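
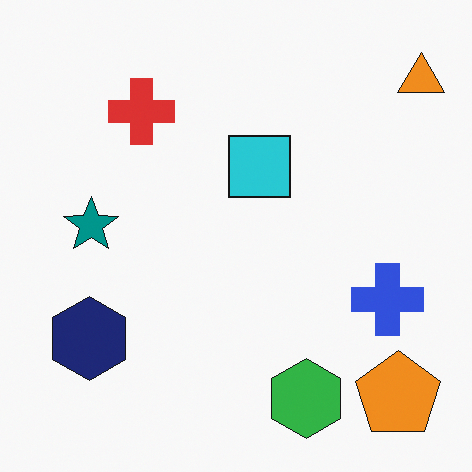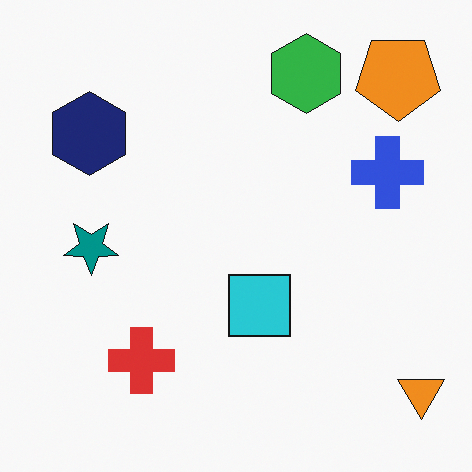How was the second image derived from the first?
The transformation is: flipped vertically (top ↔ bottom).

The green hexagon is in the bottom of the first image and the top of the second — shapes on opposite sides of the horizontal midline have swapped in a mirror flip.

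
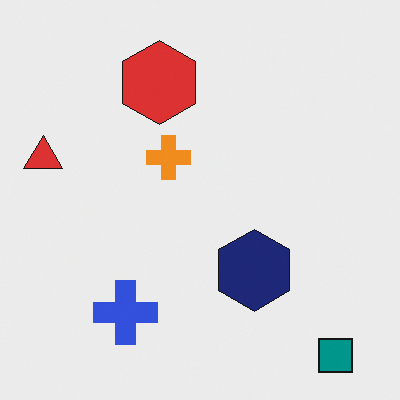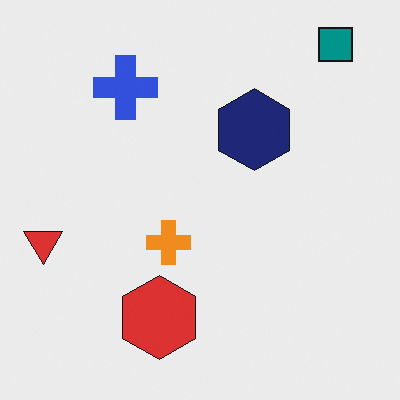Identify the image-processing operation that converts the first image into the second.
This is the original image flipped vertically (top ↔ bottom).

The teal square is in the bottom-right of the first image and the top-right of the second — shapes on opposite sides of the horizontal midline have swapped in a mirror flip.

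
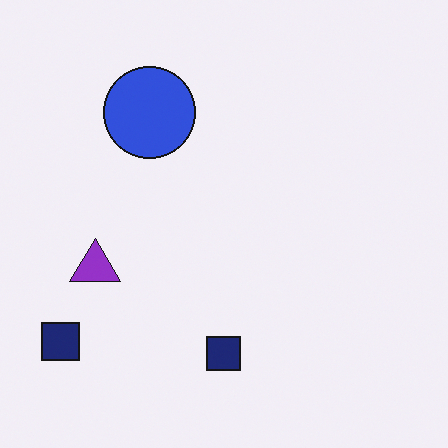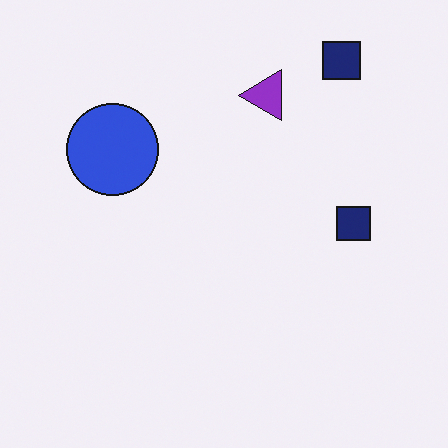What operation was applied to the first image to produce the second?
Transposed (reflected across the top-left ↔ bottom-right diagonal).

Shapes have swapped their row and column positions — what was in the top-right is now in the bottom-left — a diagonal reflection.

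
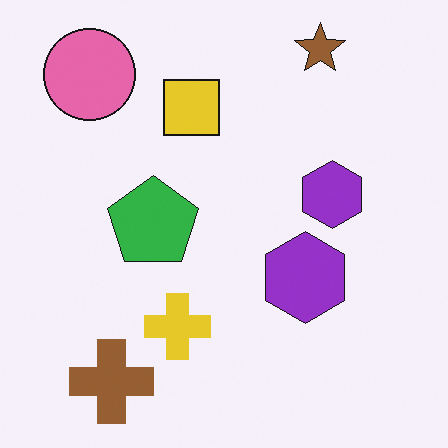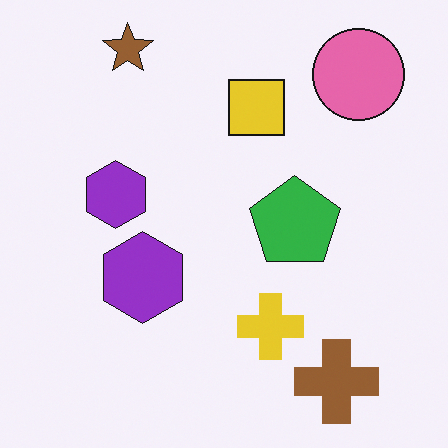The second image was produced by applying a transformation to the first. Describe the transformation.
This is the original image flipped horizontally (left ↔ right).

The pink circle is in the top-left of the first image and the top-right of the second — shapes on opposite sides of the vertical midline have swapped in a mirror flip.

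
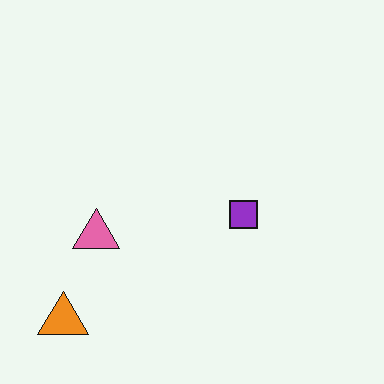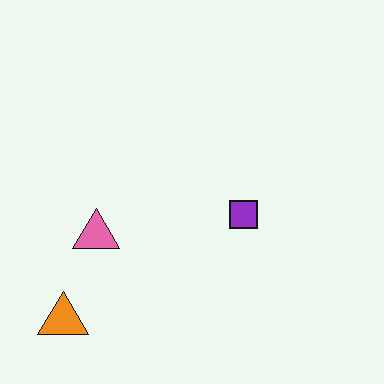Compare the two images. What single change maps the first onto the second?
The transformation is: given moderate JPEG compression.

Blocky 8×8 compression artifacts appear around shape edges and the flat background shows ringing — characteristic JPEG degradation.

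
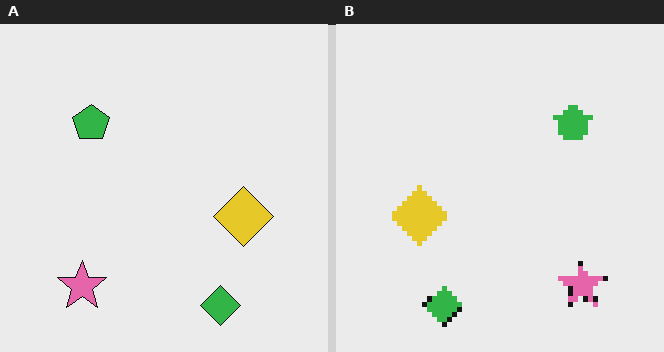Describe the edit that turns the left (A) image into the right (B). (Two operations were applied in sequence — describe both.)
The image was lightly pixelated (a mild mosaic effect), then flipped horizontally (left ↔ right).

Shapes are reduced to large square blocks; fine edges and outlines are lost — a downscale-then-upscale (mosaic) effect. The pink star is in the bottom-left of the left (A) image and the bottom-right of the right (B) — shapes on opposite sides of the vertical midline have swapped in a mirror flip.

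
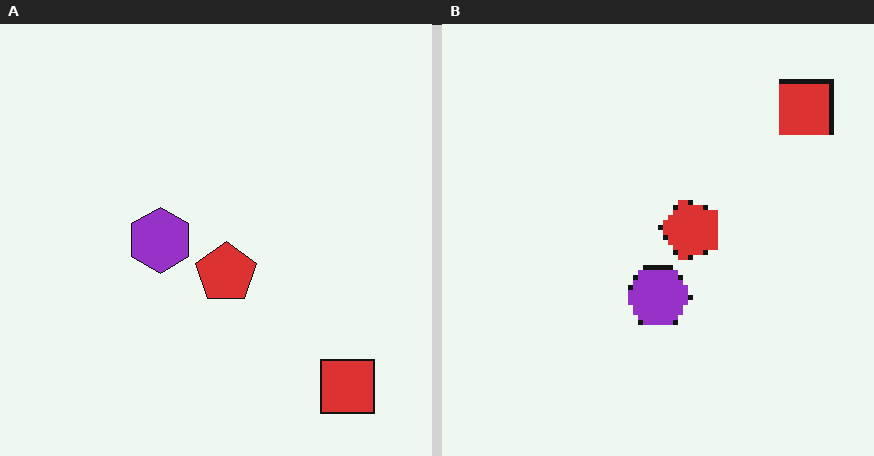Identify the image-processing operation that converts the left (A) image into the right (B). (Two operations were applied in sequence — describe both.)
Rotated 90° counter-clockwise, then lightly pixelated (a mild mosaic effect).

The red square sits in the bottom-right of the left (A) image and the top-right of the right (B) — consistent with a whole-image 90° counter-clockwise rotation. Shapes are reduced to large square blocks; fine edges and outlines are lost — a downscale-then-upscale (mosaic) effect.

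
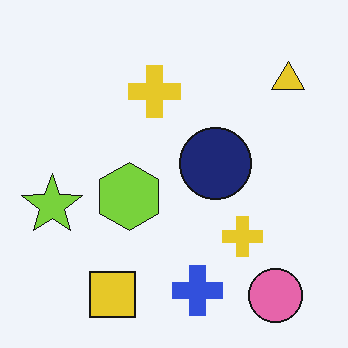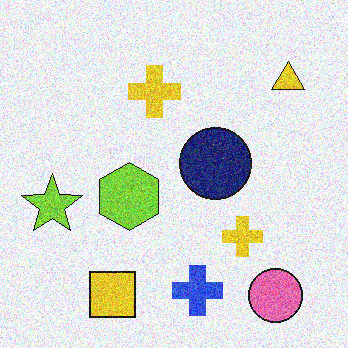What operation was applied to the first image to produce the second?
The second image is the first degraded with strong gaussian noise.

Random speckle covers the whole image, including the flat background.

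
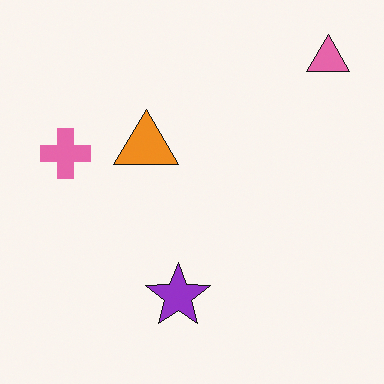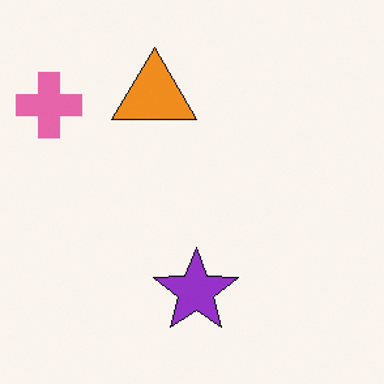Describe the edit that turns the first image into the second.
The second image is the first cropped to a modestly smaller region and rescaled.

The visible shapes are larger and the field of view is narrower; shapes near the original edges may be partly or wholly outside the frame — a crop-and-rescale.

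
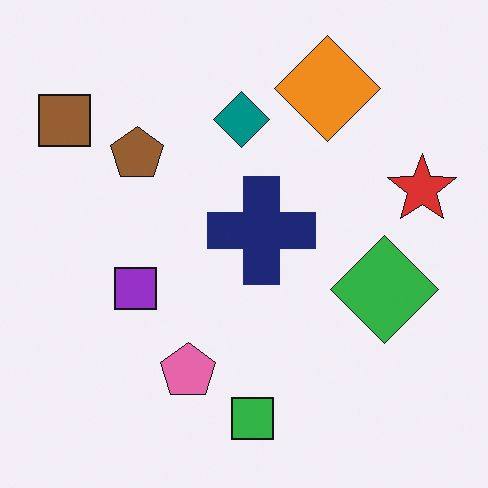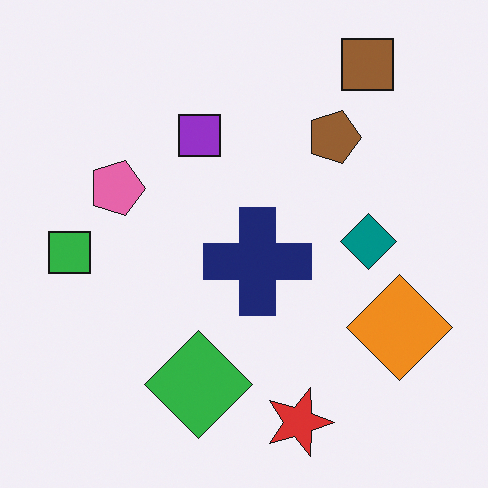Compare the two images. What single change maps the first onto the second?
This is the original image rotated 90° clockwise.

The brown square sits in the top-left of the first image and the top-right of the second — consistent with a whole-image 90° clockwise rotation.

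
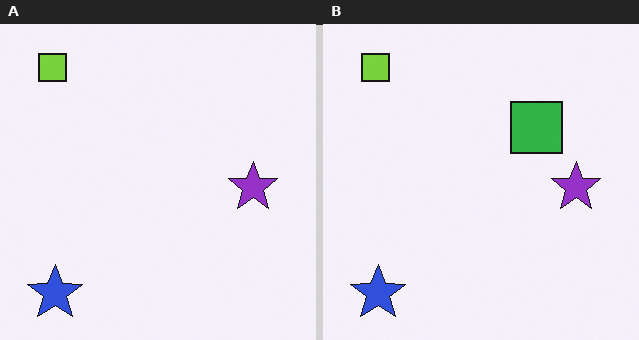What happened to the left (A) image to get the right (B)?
It was overlaid with an additional green square.

A green square appears in the right (B) image that is absent from the left (A).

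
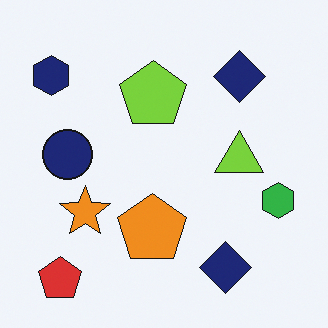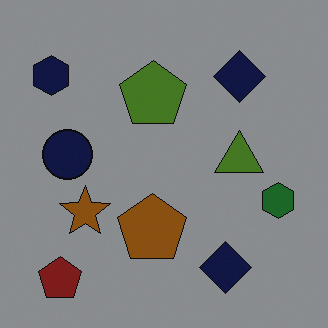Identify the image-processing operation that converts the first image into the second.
The image was noticeably darkened.

Every pixel — background and shapes alike — is uniformly darkened.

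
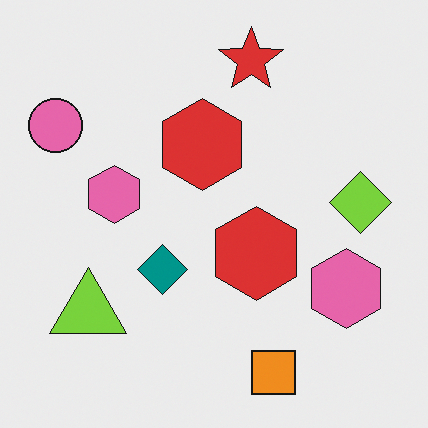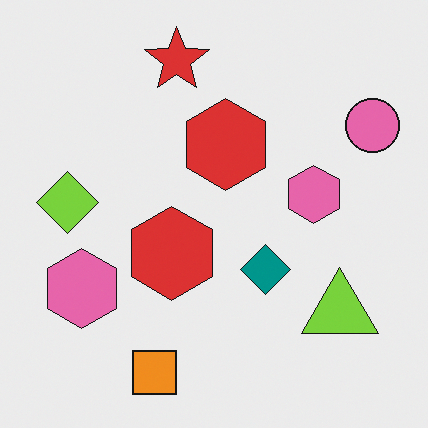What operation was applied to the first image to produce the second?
It was flipped horizontally (left ↔ right).

The pink circle is in the top-left of the first image and the top-right of the second — shapes on opposite sides of the vertical midline have swapped in a mirror flip.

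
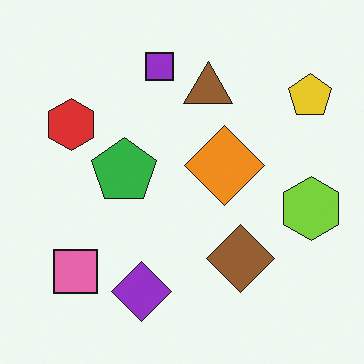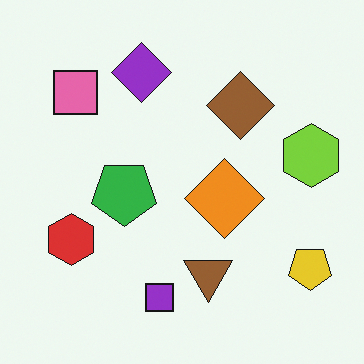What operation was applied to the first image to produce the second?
The image was flipped vertically (top ↔ bottom).

The purple square is in the top of the first image and the bottom of the second — shapes on opposite sides of the horizontal midline have swapped in a mirror flip.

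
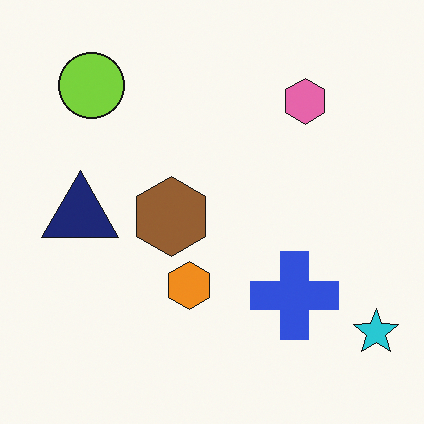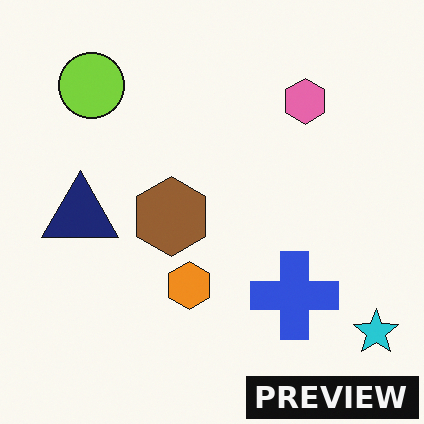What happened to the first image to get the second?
This is the original image watermarked with the text "PREVIEW" in the lower-right corner.

A dark label reading "PREVIEW" appears in the lower-right corner.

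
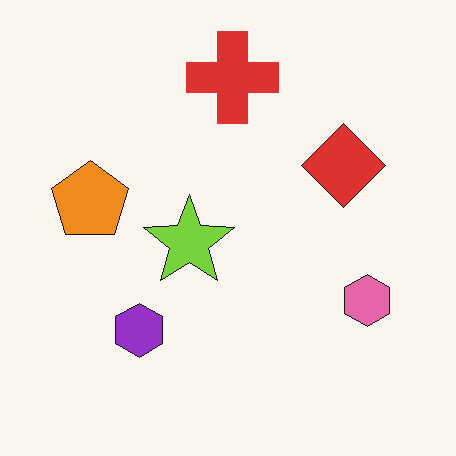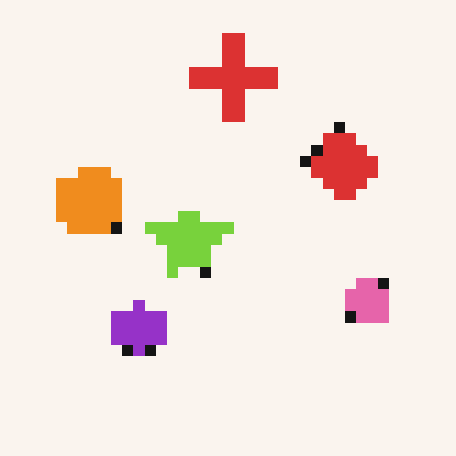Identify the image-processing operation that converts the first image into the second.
This is the original image heavily pixelated into large blocks.

Shapes are reduced to large square blocks; fine edges and outlines are lost — a downscale-then-upscale (mosaic) effect.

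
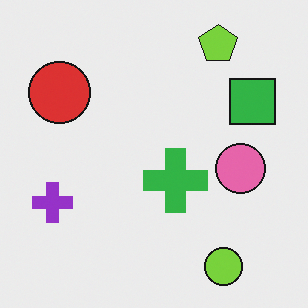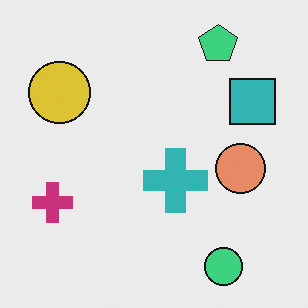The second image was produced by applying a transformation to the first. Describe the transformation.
The image was hue-shifted slightly.

Every shape's color has rotated by the same amount around the hue wheel — a uniform hue shift.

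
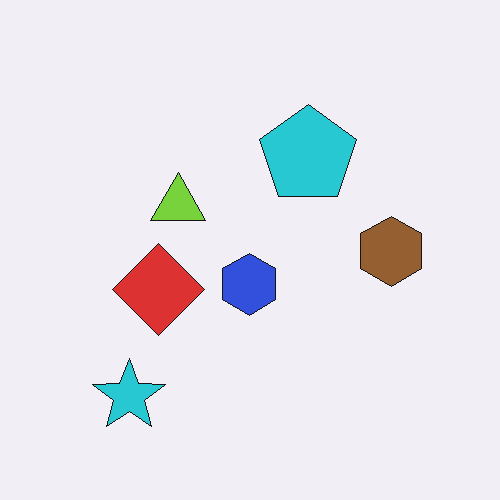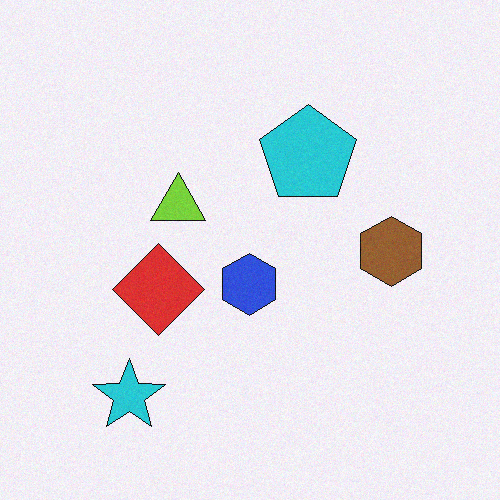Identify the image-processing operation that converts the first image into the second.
It was degraded with a light layer of grain.

Random speckle covers the whole image, including the flat background.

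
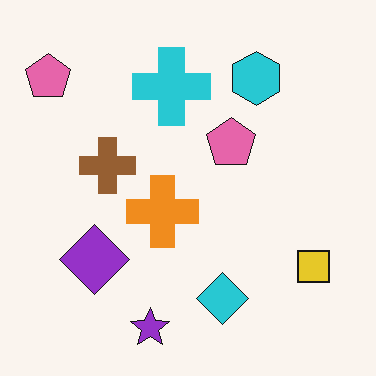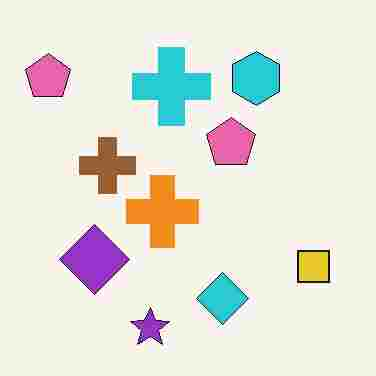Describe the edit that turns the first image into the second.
The second image is the first heavily JPEG-compressed with obvious blocking artifacts.

Blocky 8×8 compression artifacts appear around shape edges and the flat background shows ringing — characteristic JPEG degradation.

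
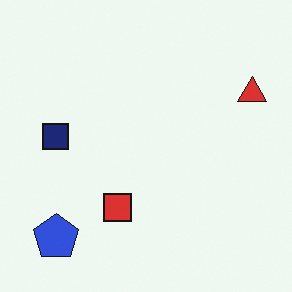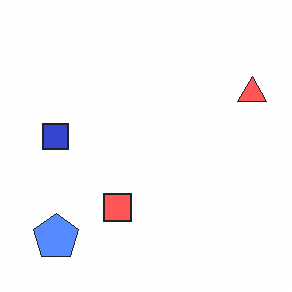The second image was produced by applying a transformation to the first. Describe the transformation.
The transformation is: brightened a lot.

Every pixel — background and shapes alike — is uniformly brightened.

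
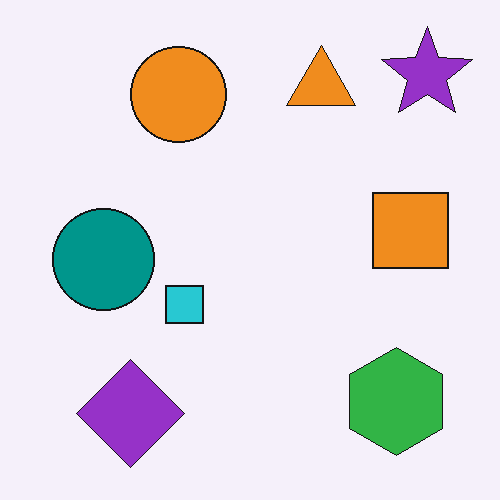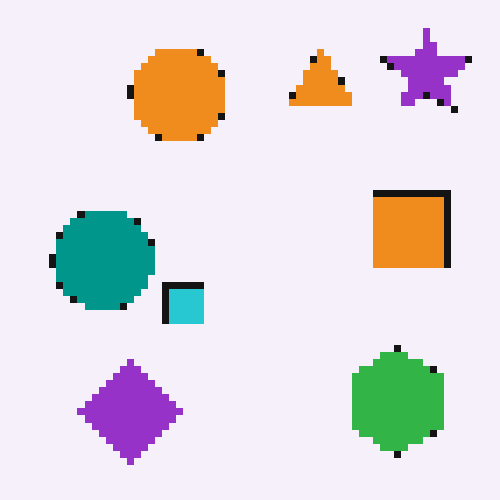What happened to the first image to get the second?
The transformation is: pixelated into visible square blocks.

Shapes are reduced to large square blocks; fine edges and outlines are lost — a downscale-then-upscale (mosaic) effect.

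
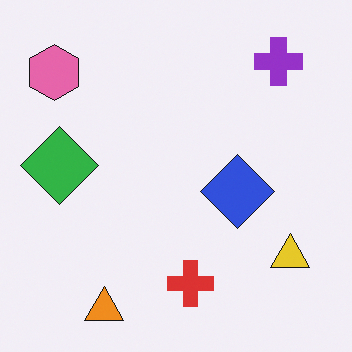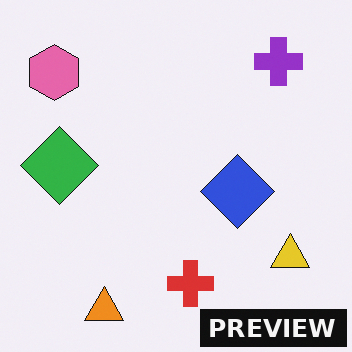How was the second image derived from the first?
The image was watermarked with the text "PREVIEW" in the lower-right corner.

A dark label reading "PREVIEW" appears in the lower-right corner.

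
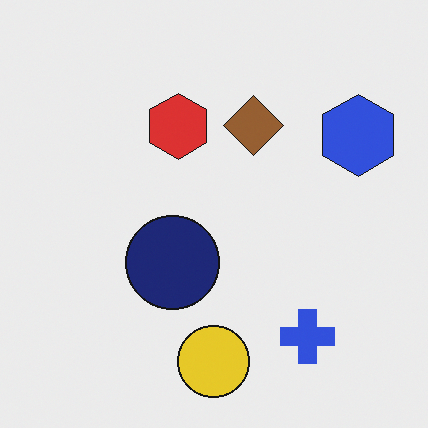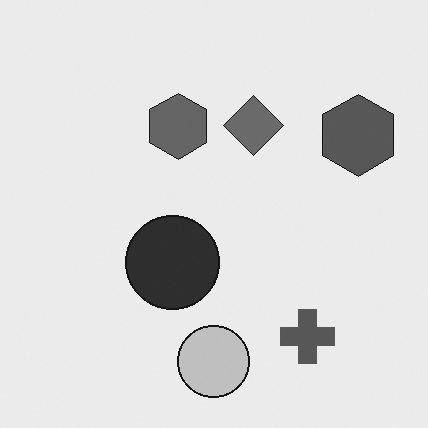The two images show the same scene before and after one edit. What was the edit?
It was converted to grayscale.

All color is removed — every shape is now a shade of grey.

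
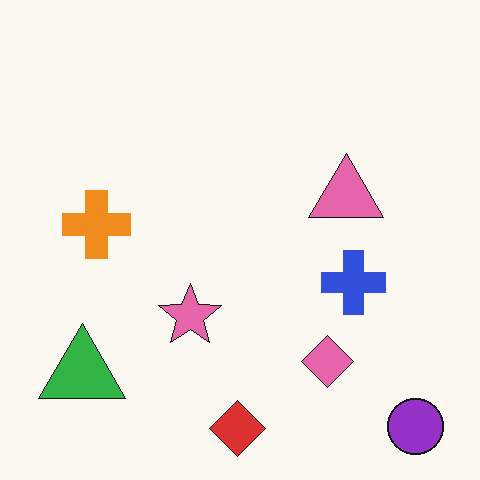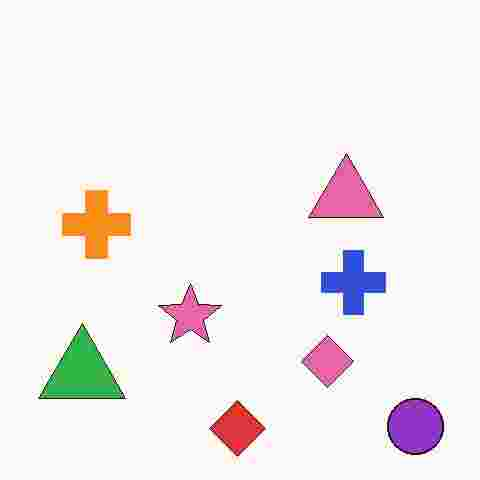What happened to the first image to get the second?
It was degraded with heavy JPEG compression.

Blocky 8×8 compression artifacts appear around shape edges and the flat background shows ringing — characteristic JPEG degradation.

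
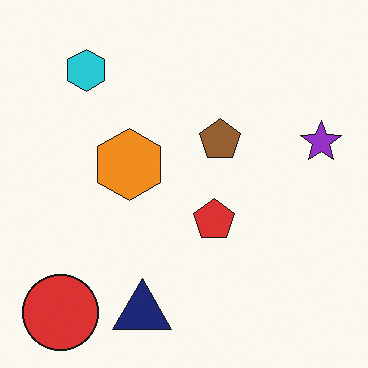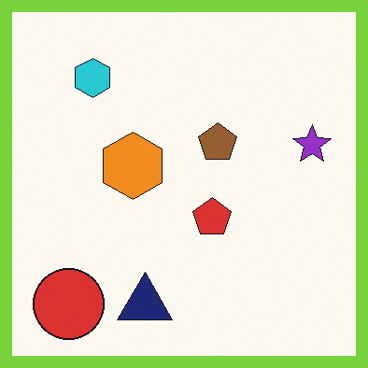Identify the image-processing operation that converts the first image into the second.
It was framed with a lime border.

A solid lime frame runs around the edge of the second image, with the content slightly shrunk inside it.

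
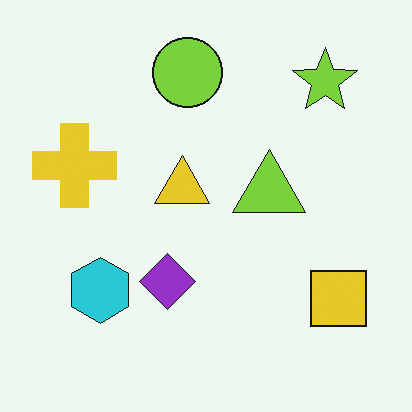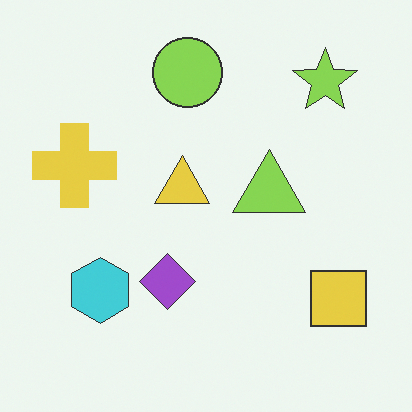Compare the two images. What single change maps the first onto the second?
Given slightly reduced contrast.

Tones are pushed toward mid-grey across the whole image — a global contrast change.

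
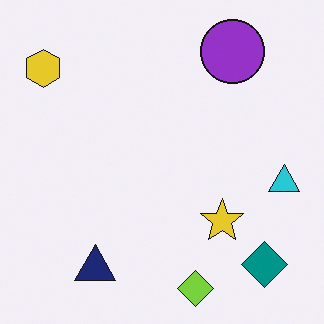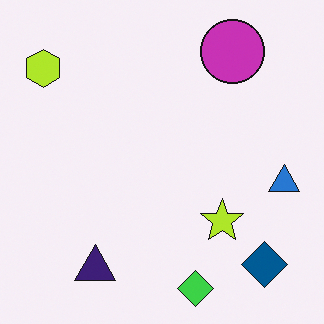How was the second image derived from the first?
It was hue-shifted slightly.

Every shape's color has rotated by the same amount around the hue wheel — a uniform hue shift.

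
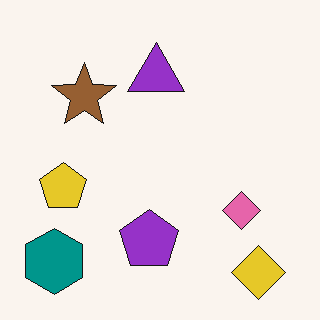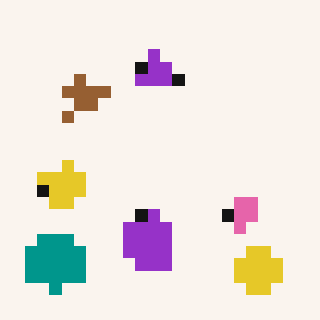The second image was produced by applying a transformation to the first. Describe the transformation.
Coarsely pixelated.

Shapes are reduced to large square blocks; fine edges and outlines are lost — a downscale-then-upscale (mosaic) effect.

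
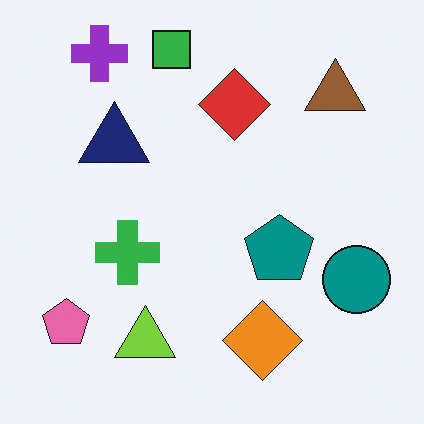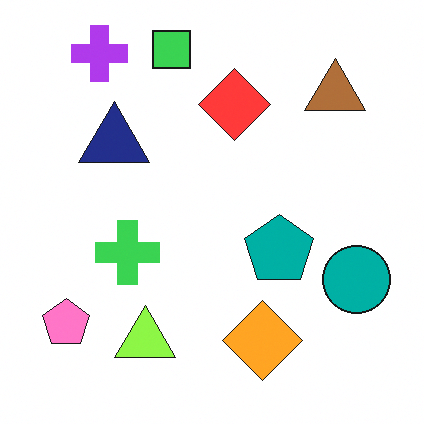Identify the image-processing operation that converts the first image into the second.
The second image is the first slightly brightened.

Every pixel — background and shapes alike — is uniformly brightened.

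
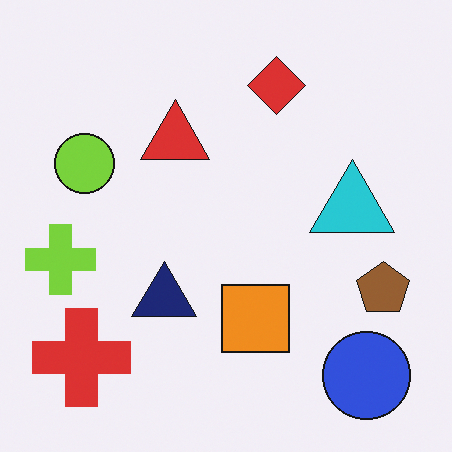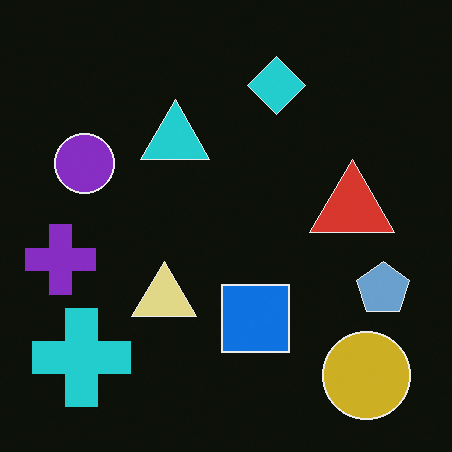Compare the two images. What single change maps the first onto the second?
This is the original image color-inverted (negative).

The light background has become dark and every shape's color is its complement — a photographic negative.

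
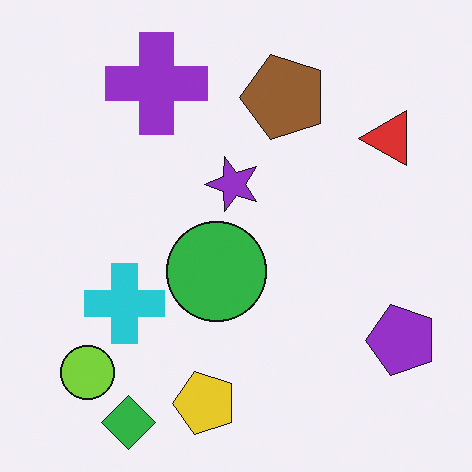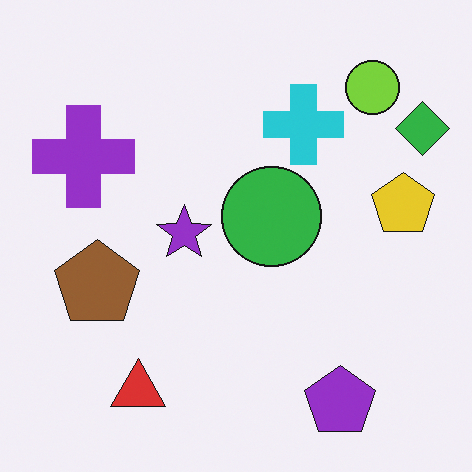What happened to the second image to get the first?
The image was transposed (reflected across the top-left ↔ bottom-right diagonal).

Shapes have swapped their row and column positions — what was in the top-right is now in the bottom-left — a diagonal reflection.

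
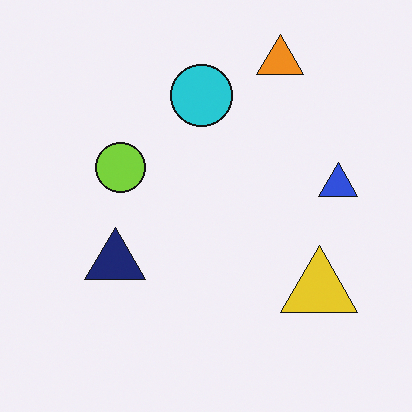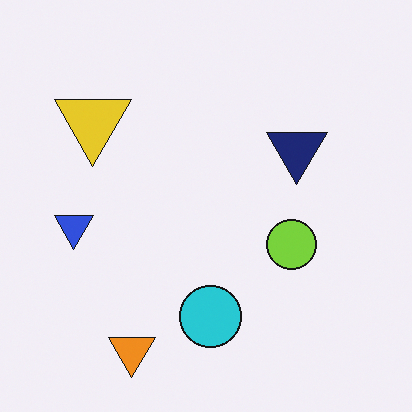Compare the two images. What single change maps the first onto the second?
Rotated 180°.

The orange triangle sits in the top-right of the first image and the bottom-left of the second — consistent with a whole-image 180° rotation.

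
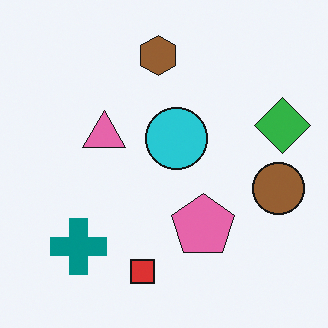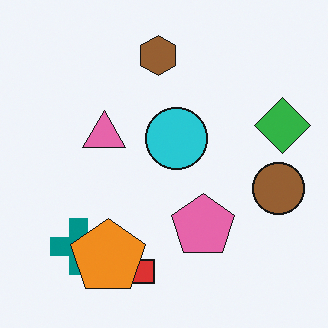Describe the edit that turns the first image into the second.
The second image is the first overlaid with an additional orange pentagon.

An orange pentagon appears in the second image that is absent from the first.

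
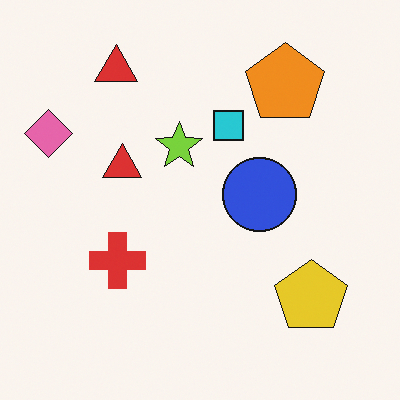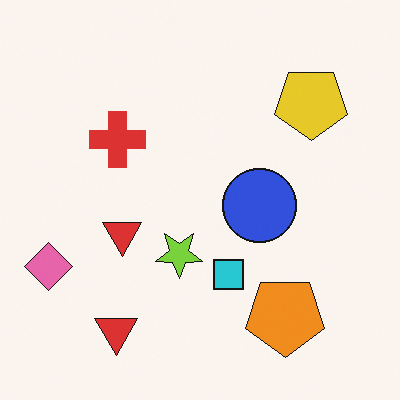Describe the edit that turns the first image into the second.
The image was flipped vertically (top ↔ bottom).

The orange pentagon is in the top-right of the first image and the bottom-right of the second — shapes on opposite sides of the horizontal midline have swapped in a mirror flip.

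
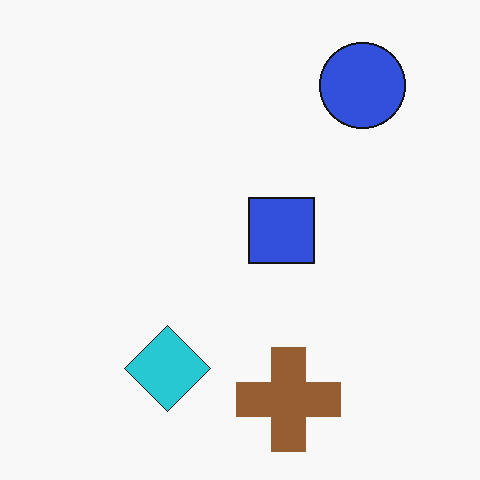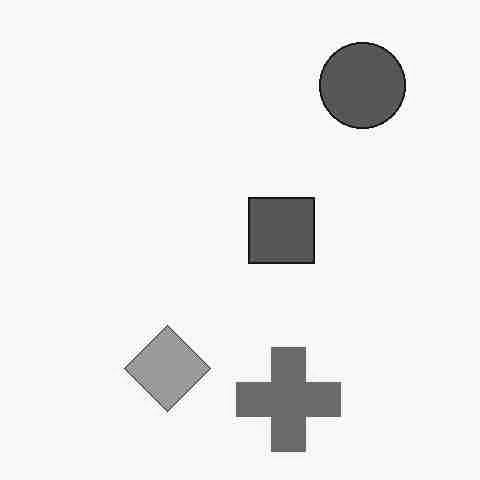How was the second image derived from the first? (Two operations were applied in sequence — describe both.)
It was heavily JPEG-compressed with obvious blocking artifacts, then converted to grayscale.

Blocky 8×8 compression artifacts appear around shape edges and the flat background shows ringing — characteristic JPEG degradation. All color is removed — every shape is now a shade of grey.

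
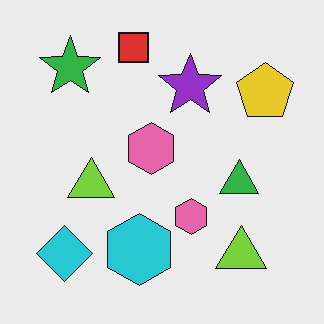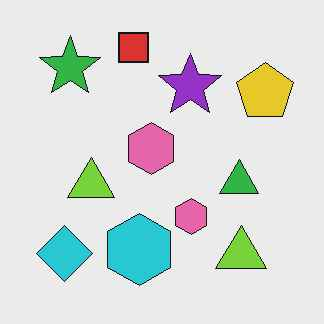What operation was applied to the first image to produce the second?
Given moderate JPEG compression.

Blocky 8×8 compression artifacts appear around shape edges and the flat background shows ringing — characteristic JPEG degradation.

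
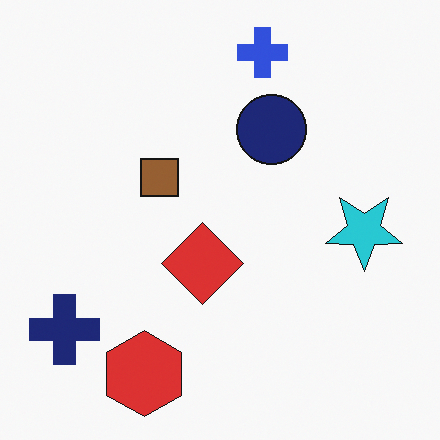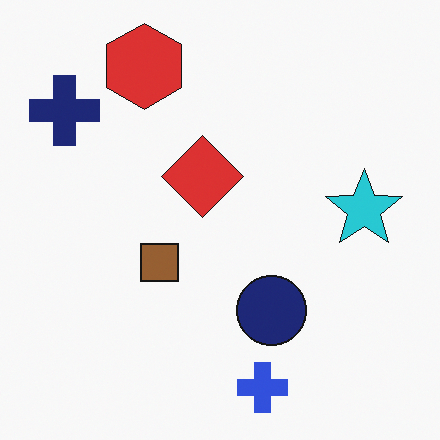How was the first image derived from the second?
The first image is the second flipped vertically (top ↔ bottom).

The blue cross is in the bottom of the second image and the top of the first — shapes on opposite sides of the horizontal midline have swapped in a mirror flip.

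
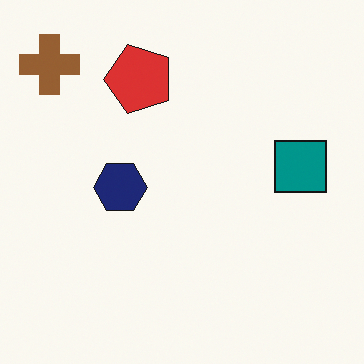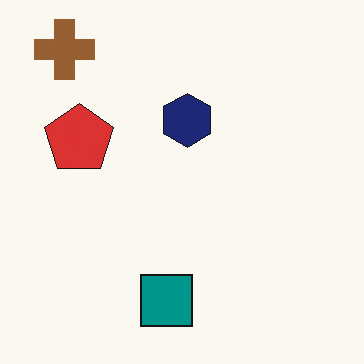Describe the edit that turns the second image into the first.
The first image is the second transposed (reflected across the top-left ↔ bottom-right diagonal).

Shapes have swapped their row and column positions — what was in the top-right is now in the bottom-left — a diagonal reflection.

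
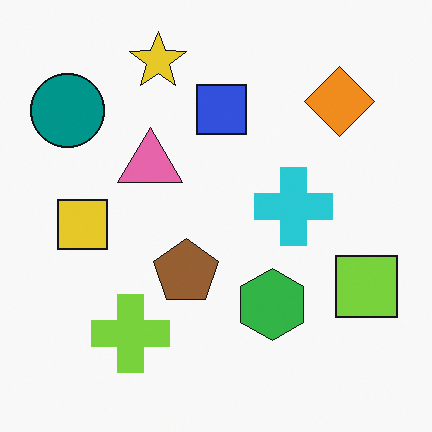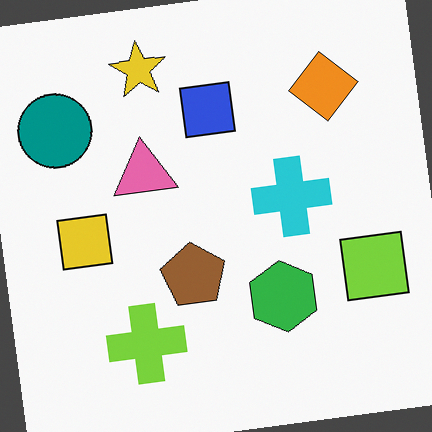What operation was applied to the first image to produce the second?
It was rotated counter-clockwise by a few degrees.

Every shape is tilted by the same angle and the image corners show triangular fill wedges — a whole-image rotation by a non-right angle.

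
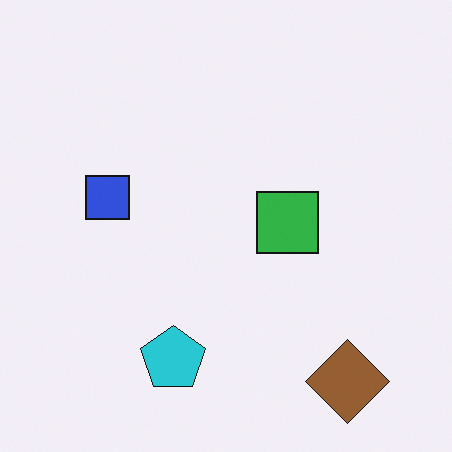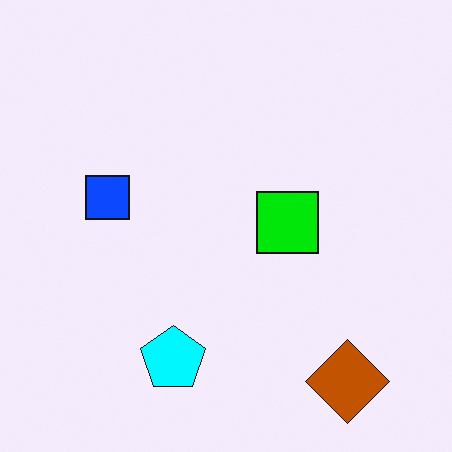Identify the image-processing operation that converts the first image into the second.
The image was heavily oversaturated.

All colors are more vivid — a global saturation change.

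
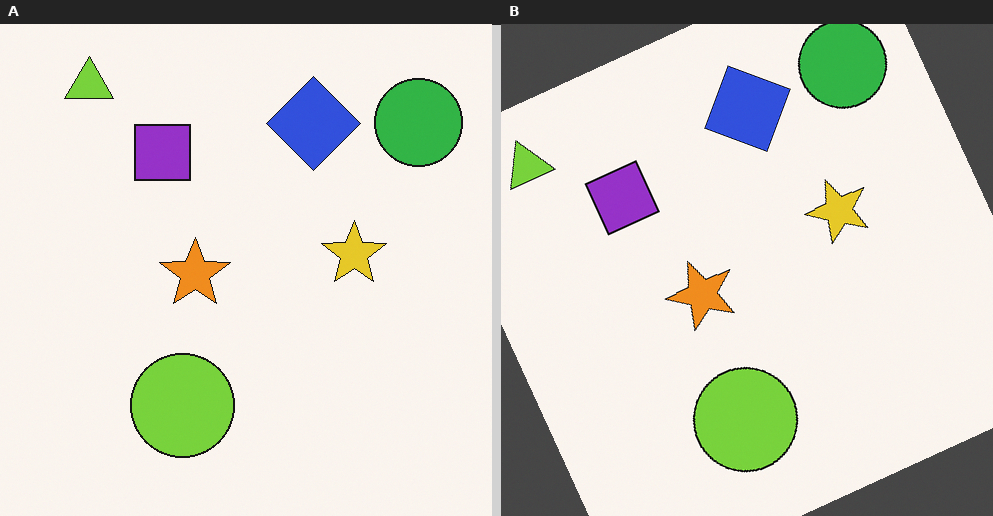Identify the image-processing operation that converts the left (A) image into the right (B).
This is the original image rotated counter-clockwise by a clearly visible amount.

Every shape is tilted by the same angle and the image corners show triangular fill wedges — a whole-image rotation by a non-right angle.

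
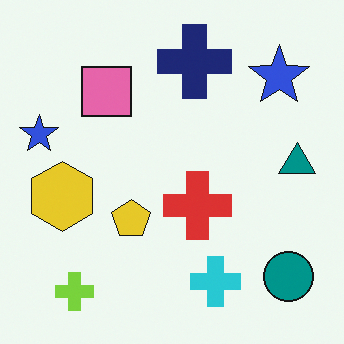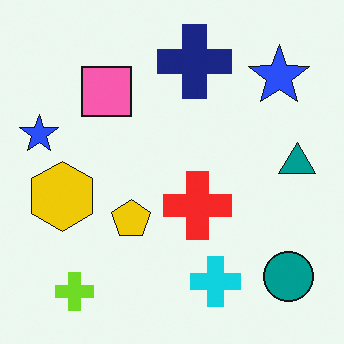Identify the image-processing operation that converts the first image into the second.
This is the original image slightly oversaturated.

All colors are more vivid — a global saturation change.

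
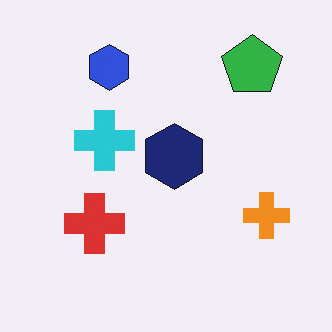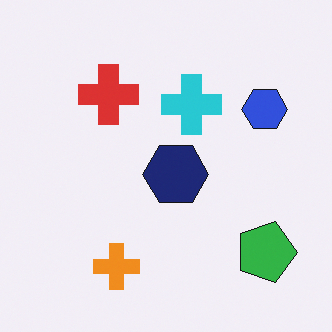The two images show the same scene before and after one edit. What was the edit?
The transformation is: rotated 90° clockwise.

The green pentagon sits in the top-right of the first image and the bottom-right of the second — consistent with a whole-image 90° clockwise rotation.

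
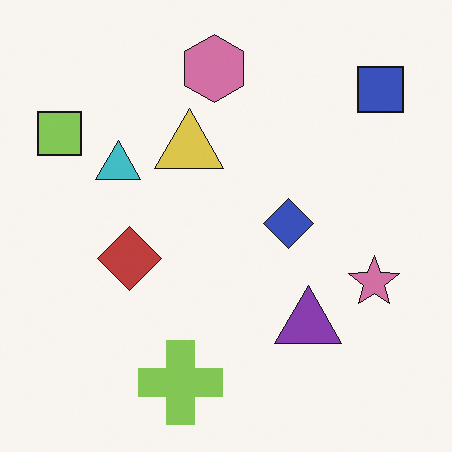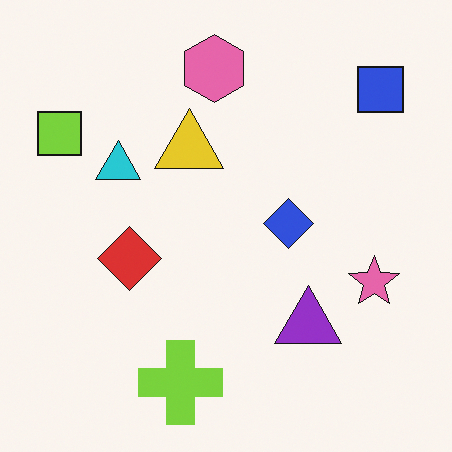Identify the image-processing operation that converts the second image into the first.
The first image is the second slightly desaturated.

All colors are more muted and greyish — a global saturation change.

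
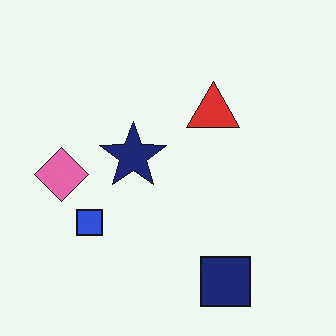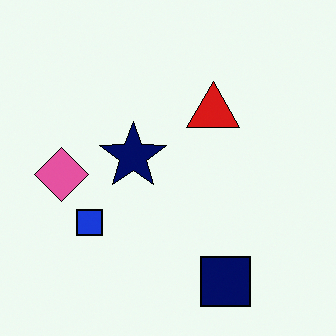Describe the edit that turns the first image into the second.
This is the original image given slightly increased contrast.

Tones are pushed away from mid-grey across the whole image — a global contrast change.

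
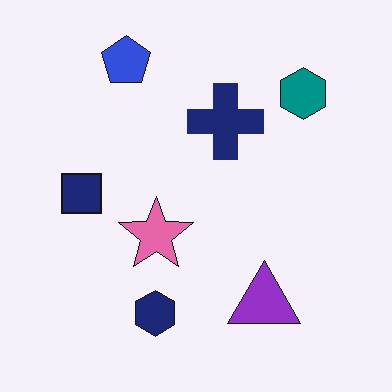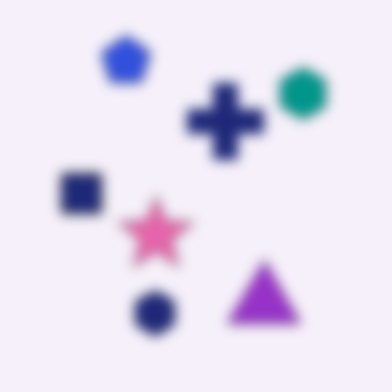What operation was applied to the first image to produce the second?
This is the original image strongly gaussian-blurred.

Shape edges and outlines are uniformly softened across the whole image.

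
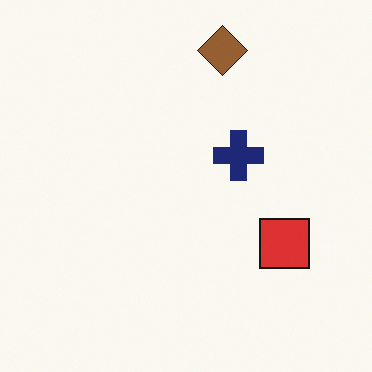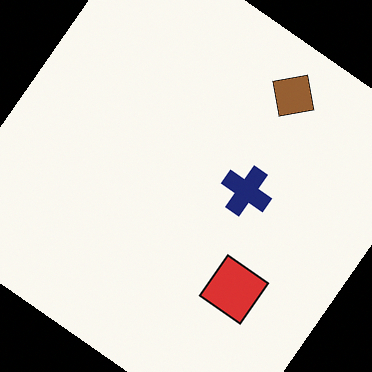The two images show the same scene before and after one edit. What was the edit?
Rotated clockwise by a large amount — several tens of degrees.

Every shape is tilted by the same angle and the image corners show triangular fill wedges — a whole-image rotation by a non-right angle.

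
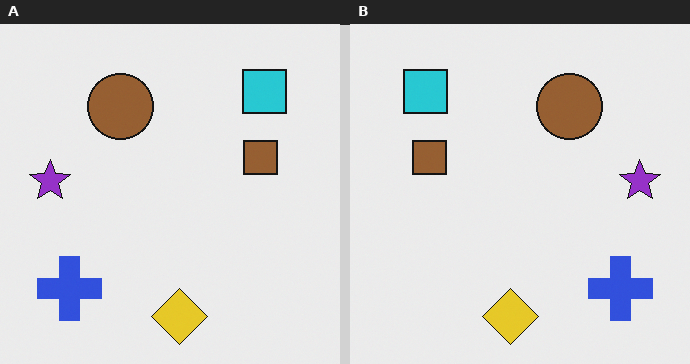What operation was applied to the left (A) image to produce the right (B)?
The transformation is: flipped horizontally (left ↔ right).

The purple star is in the left of the left (A) image and the right of the right (B) — shapes on opposite sides of the vertical midline have swapped in a mirror flip.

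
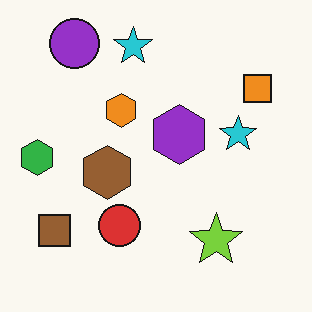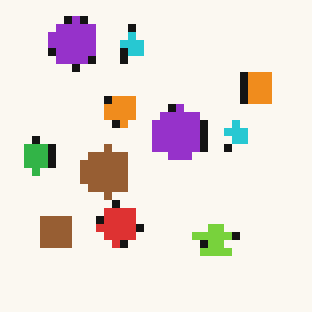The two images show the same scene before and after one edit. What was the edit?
Pixelated into visible square blocks.

Shapes are reduced to large square blocks; fine edges and outlines are lost — a downscale-then-upscale (mosaic) effect.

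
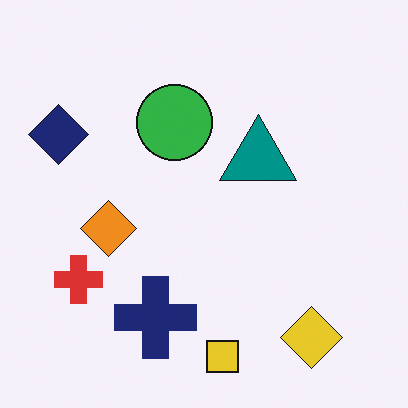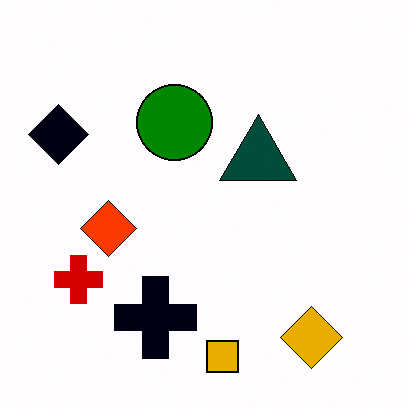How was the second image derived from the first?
Given much higher contrast.

Tones are pushed away from mid-grey across the whole image — a global contrast change.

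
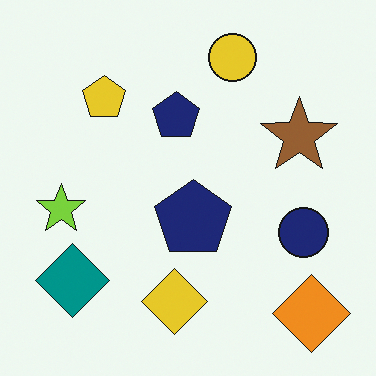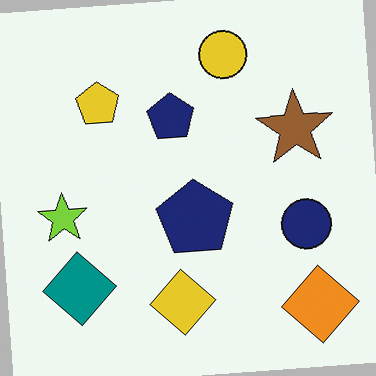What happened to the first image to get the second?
It was rotated counter-clockwise by a small amount.

Every shape is tilted by the same angle and the image corners show triangular fill wedges — a whole-image rotation by a non-right angle.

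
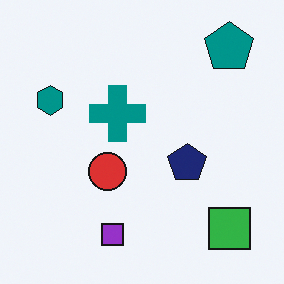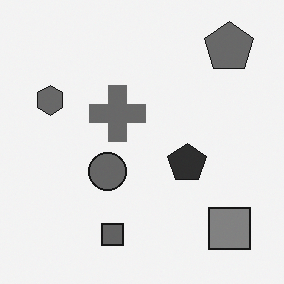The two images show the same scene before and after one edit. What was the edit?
The image was converted to grayscale.

All color is removed — every shape is now a shade of grey.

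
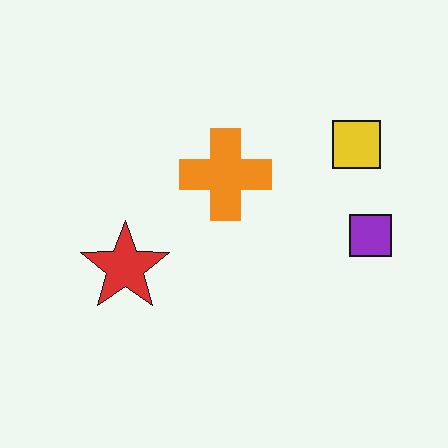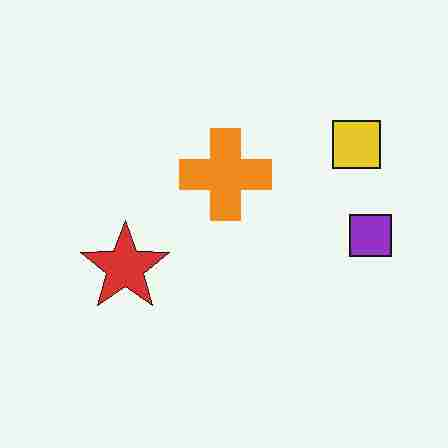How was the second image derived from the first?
The image was degraded with heavy JPEG compression.

Blocky 8×8 compression artifacts appear around shape edges and the flat background shows ringing — characteristic JPEG degradation.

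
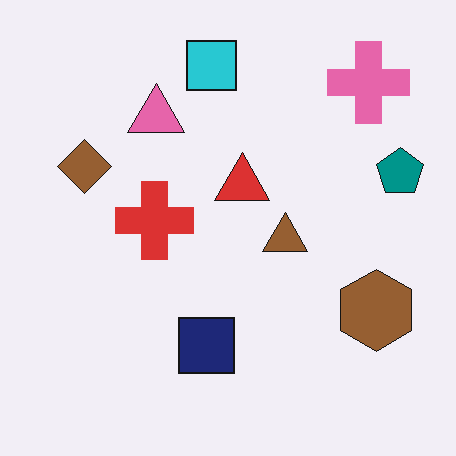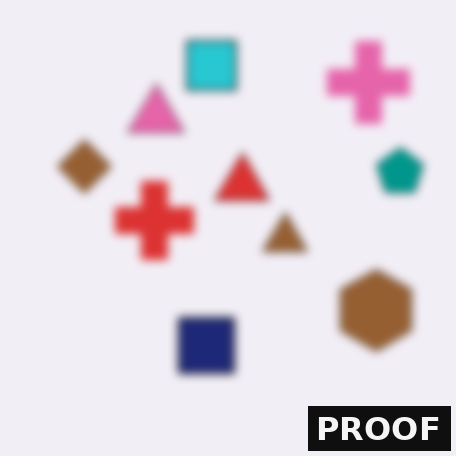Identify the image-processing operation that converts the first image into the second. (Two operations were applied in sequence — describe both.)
The transformation is: moderately blurred, then watermarked with the text "PROOF" in the lower-right corner.

Shape edges and outlines are uniformly softened across the whole image. A dark label reading "PROOF" appears in the lower-right corner.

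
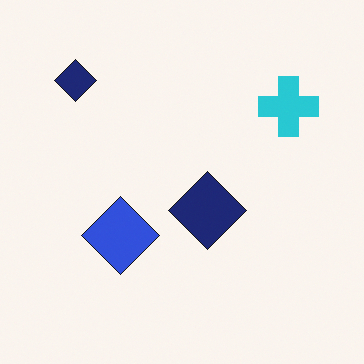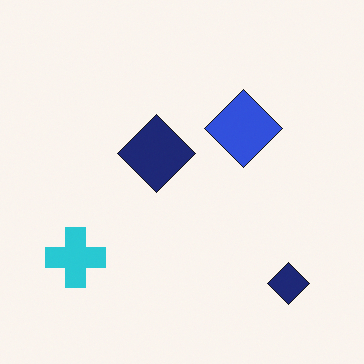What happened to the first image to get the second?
The second image is the first rotated 180°.

The cyan cross sits in the top-right of the first image and the bottom-left of the second — consistent with a whole-image 180° rotation.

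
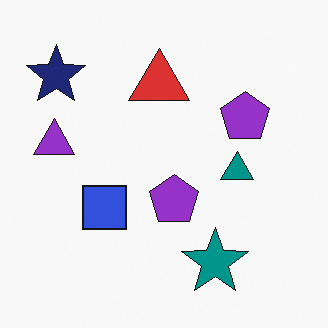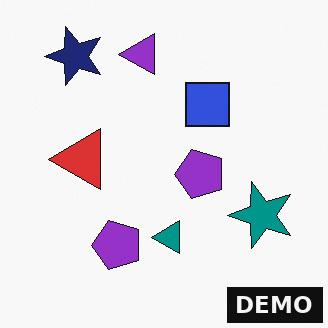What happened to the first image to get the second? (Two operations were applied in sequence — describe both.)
It was transposed (reflected across the top-left ↔ bottom-right diagonal), then watermarked with the text "DEMO" in the lower-right corner.

Shapes have swapped their row and column positions — what was in the top-right is now in the bottom-left — a diagonal reflection. A dark label reading "DEMO" appears in the lower-right corner.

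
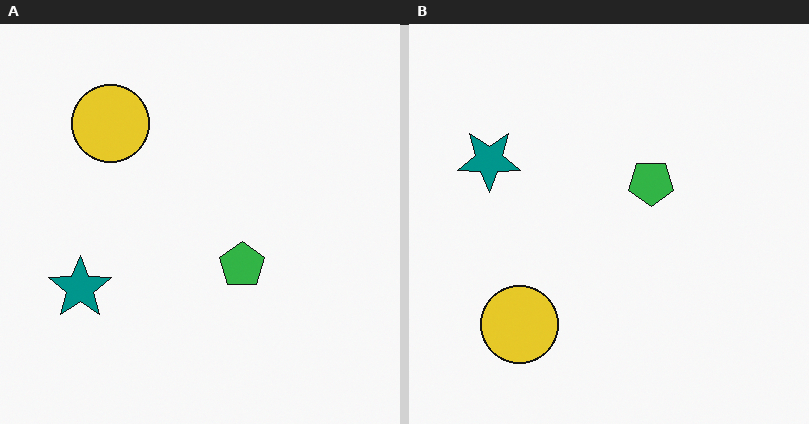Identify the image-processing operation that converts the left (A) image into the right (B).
This is the original image flipped vertically (top ↔ bottom).

The yellow circle is in the top-left of the left (A) image and the bottom-left of the right (B) — shapes on opposite sides of the horizontal midline have swapped in a mirror flip.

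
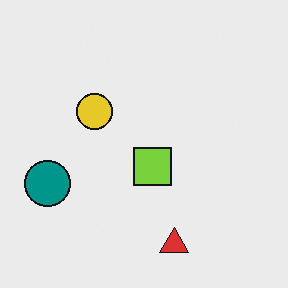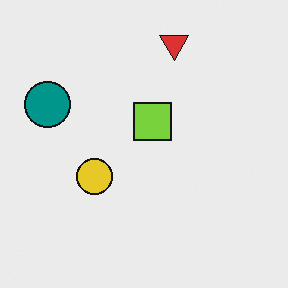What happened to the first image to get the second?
The transformation is: flipped vertically (top ↔ bottom).

The red triangle is in the bottom of the first image and the top of the second — shapes on opposite sides of the horizontal midline have swapped in a mirror flip.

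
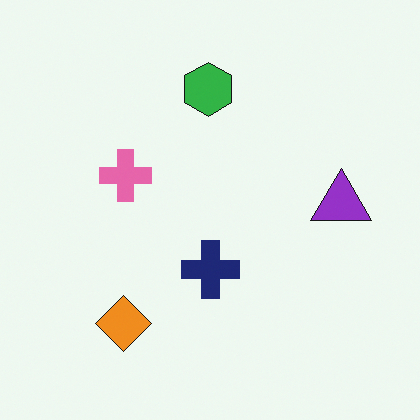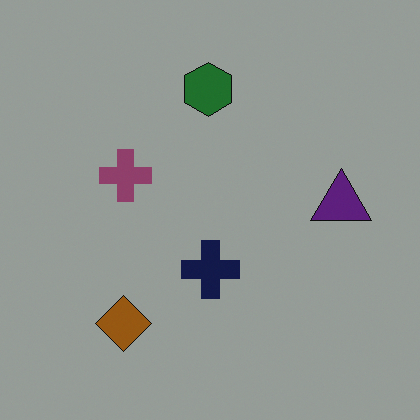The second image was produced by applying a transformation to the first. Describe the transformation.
It was darkened a lot.

Every pixel — background and shapes alike — is uniformly darkened.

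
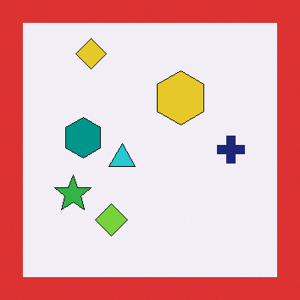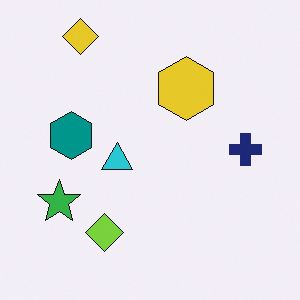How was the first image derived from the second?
This is the original image framed with a red border.

A solid red frame runs around the edge of the first image, with the content slightly shrunk inside it.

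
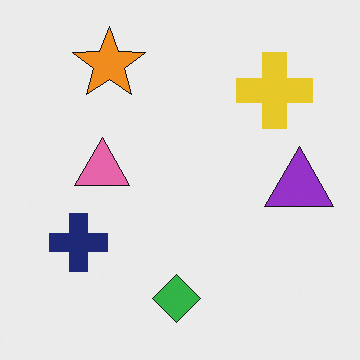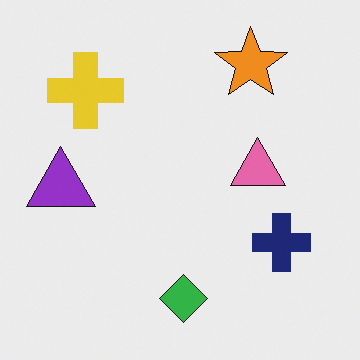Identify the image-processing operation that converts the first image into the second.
It was flipped horizontally (left ↔ right).

The purple triangle is in the right of the first image and the left of the second — shapes on opposite sides of the vertical midline have swapped in a mirror flip.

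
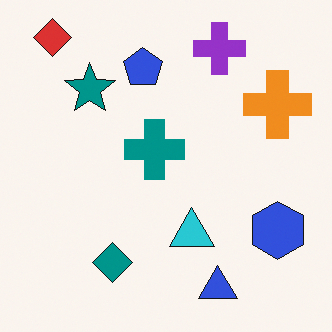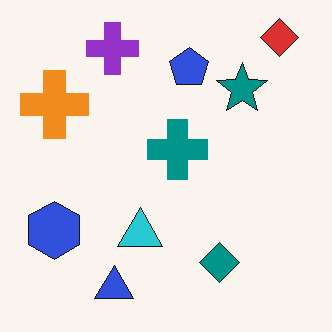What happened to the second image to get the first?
Flipped horizontally (left ↔ right).

The red diamond is in the top-right of the second image and the top-left of the first — shapes on opposite sides of the vertical midline have swapped in a mirror flip.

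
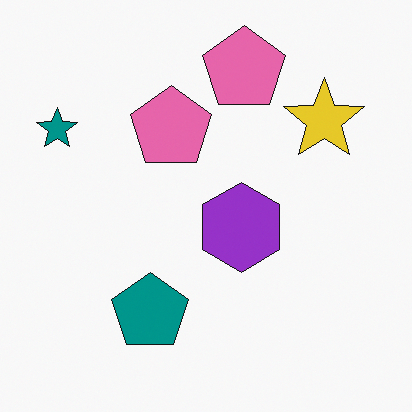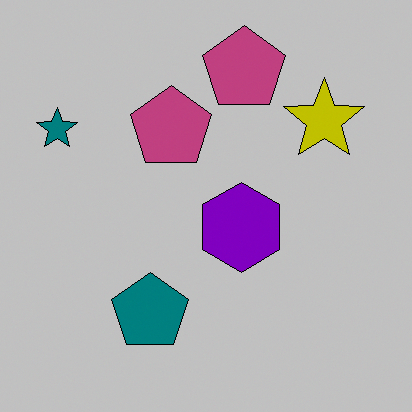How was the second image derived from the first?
This is the original image aggressively posterized.

Each flat color has snapped to a coarser quantized level — most visibly, the near-white background has dropped to a flat grey.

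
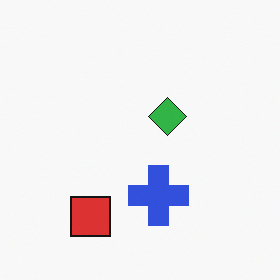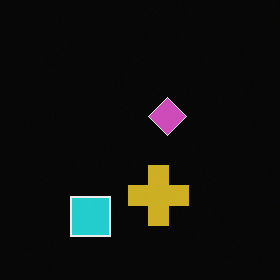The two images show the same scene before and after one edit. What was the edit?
The second image is the first color-inverted (negative).

The light background has become dark and every shape's color is its complement — a photographic negative.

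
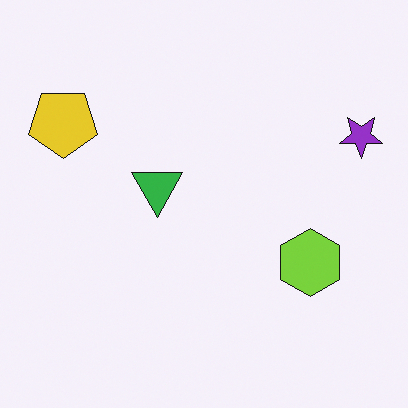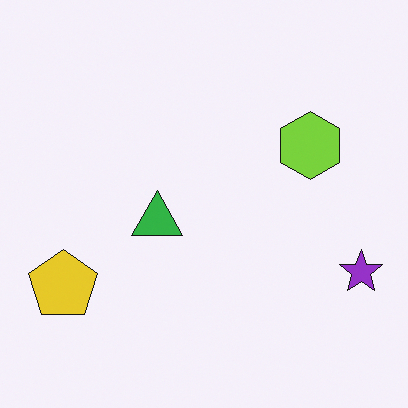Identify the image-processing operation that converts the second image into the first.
The transformation is: flipped vertically (top ↔ bottom).

The yellow pentagon is in the bottom-left of the second image and the top-left of the first — shapes on opposite sides of the horizontal midline have swapped in a mirror flip.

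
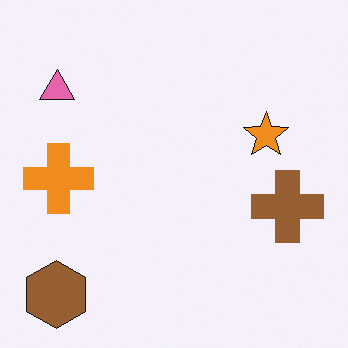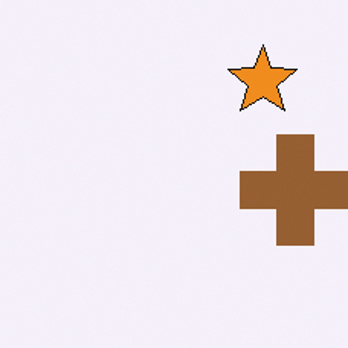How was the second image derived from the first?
Cropped slightly and scaled back up.

The visible shapes are larger and the field of view is narrower; shapes near the original edges may be partly or wholly outside the frame — a crop-and-rescale.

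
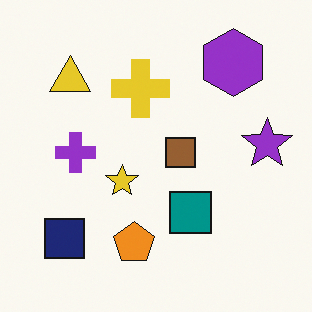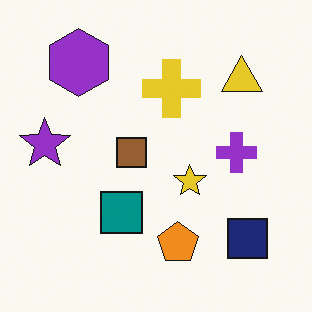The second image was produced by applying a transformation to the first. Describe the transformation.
Flipped horizontally (left ↔ right).

The purple star is in the right of the first image and the left of the second — shapes on opposite sides of the vertical midline have swapped in a mirror flip.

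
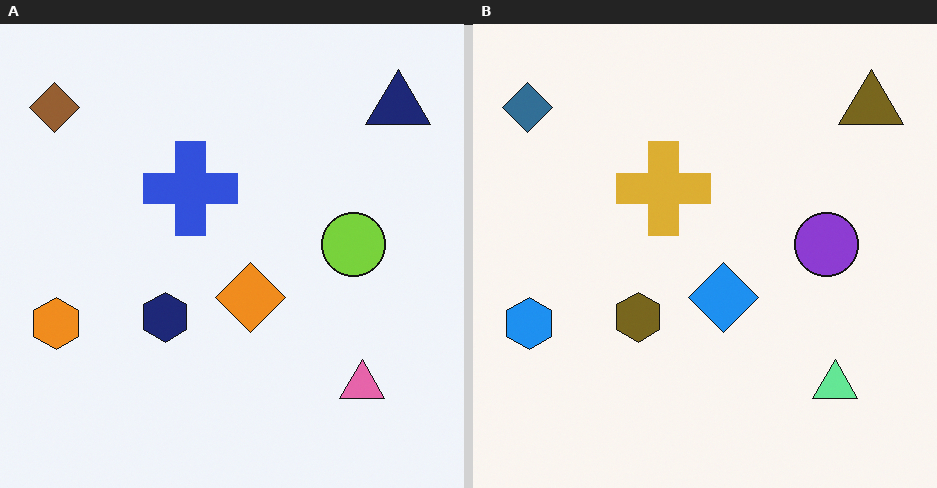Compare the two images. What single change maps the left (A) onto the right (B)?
The right (B) image is the left (A) hue-shifted through roughly half the color wheel.

Every shape's color has rotated by the same amount around the hue wheel — a uniform hue shift.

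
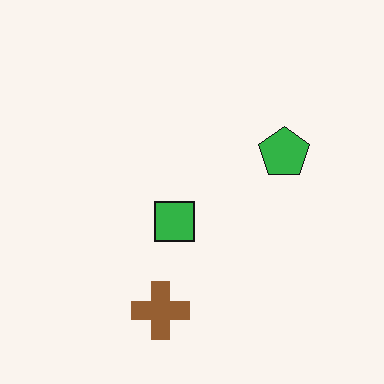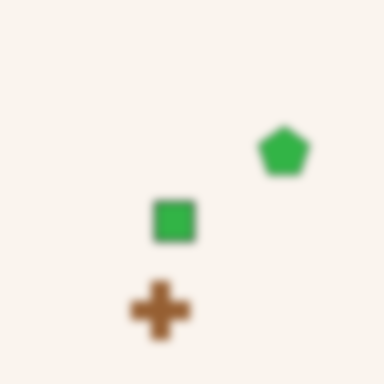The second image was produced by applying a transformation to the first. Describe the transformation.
The second image is the first moderately blurred.

Shape edges and outlines are uniformly softened across the whole image.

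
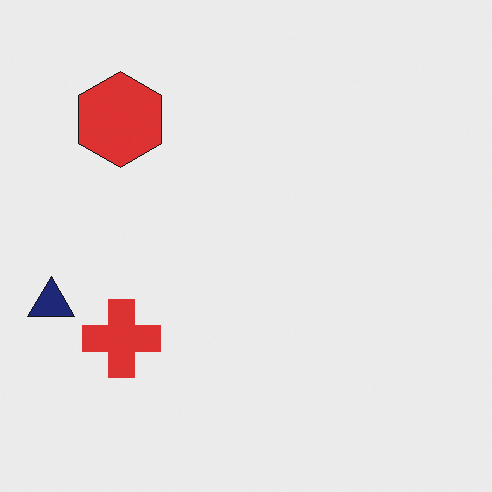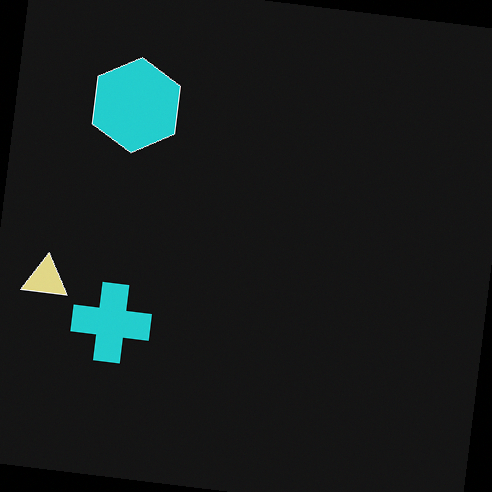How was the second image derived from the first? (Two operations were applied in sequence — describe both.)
The image was color-inverted (negative), then rotated clockwise by a few degrees.

The light background has become dark and every shape's color is its complement — a photographic negative. Every shape is tilted by the same angle and the image corners show triangular fill wedges — a whole-image rotation by a non-right angle.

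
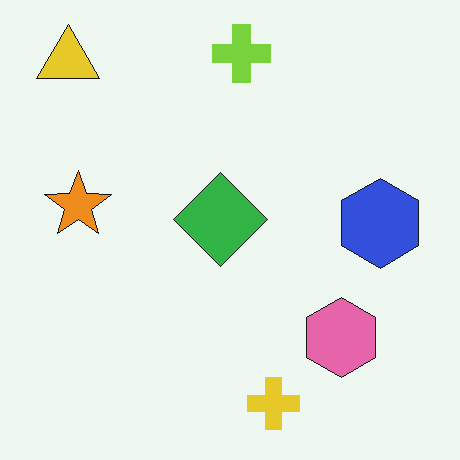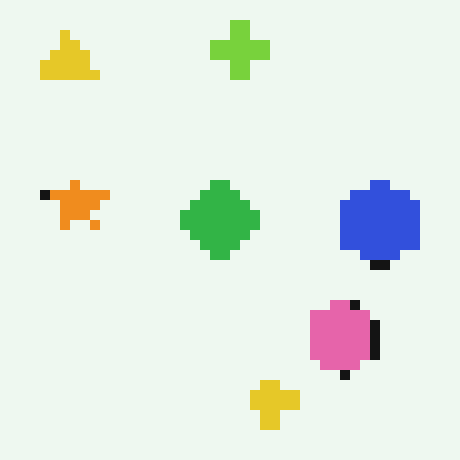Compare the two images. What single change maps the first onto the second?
The transformation is: heavily pixelated into large blocks.

Shapes are reduced to large square blocks; fine edges and outlines are lost — a downscale-then-upscale (mosaic) effect.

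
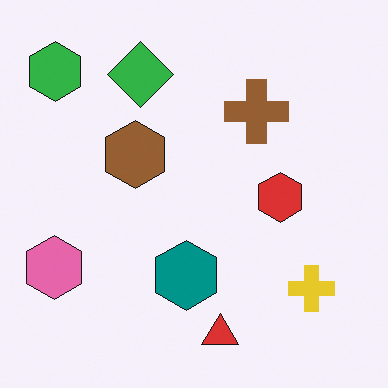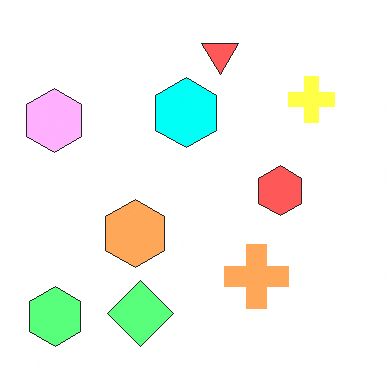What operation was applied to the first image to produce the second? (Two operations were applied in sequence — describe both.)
This is the original image brightened a lot, then flipped vertically (top ↔ bottom).

Every pixel — background and shapes alike — is uniformly brightened. The red triangle is in the bottom of the first image and the top of the second — shapes on opposite sides of the horizontal midline have swapped in a mirror flip.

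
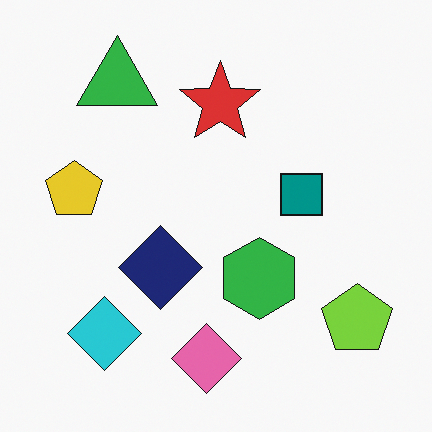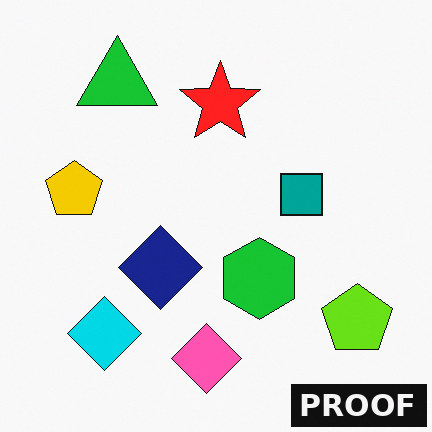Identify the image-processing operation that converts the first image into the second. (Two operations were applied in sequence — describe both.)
This is the original image slightly oversaturated, then watermarked with the text "PROOF" in the lower-right corner.

All colors are more vivid — a global saturation change. A dark label reading "PROOF" appears in the lower-right corner.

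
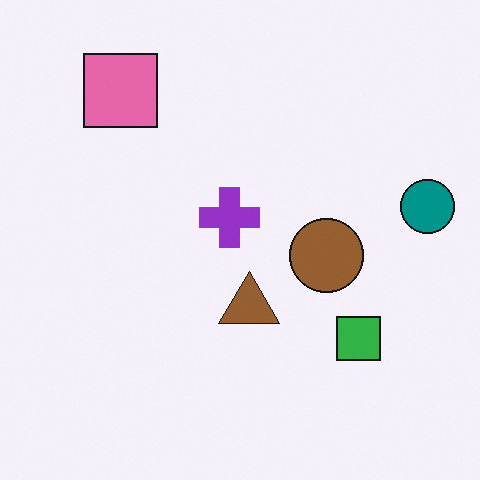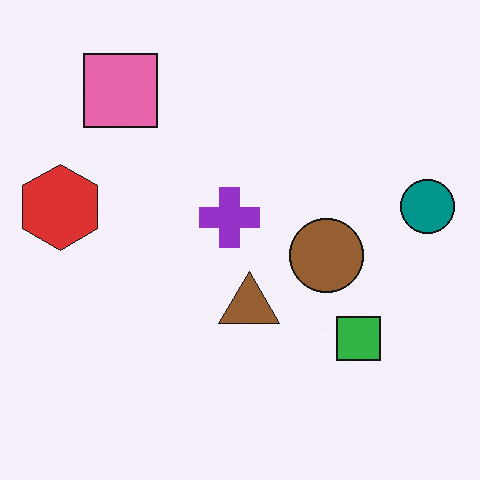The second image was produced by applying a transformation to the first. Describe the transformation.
The image was overlaid with an additional red hexagon.

A red hexagon appears in the second image that is absent from the first.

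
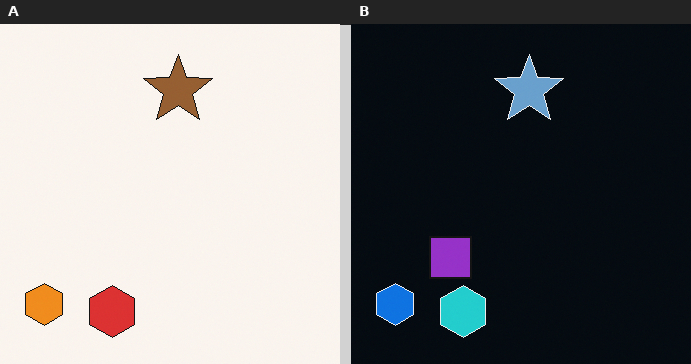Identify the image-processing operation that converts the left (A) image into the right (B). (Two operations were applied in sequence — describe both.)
Color-inverted (negative), then overlaid with an additional purple square.

The light background has become dark and every shape's color is its complement — a photographic negative. A purple square appears in the right (B) image that is absent from the left (A).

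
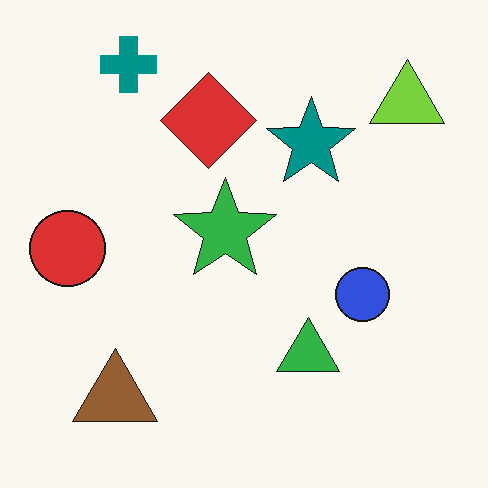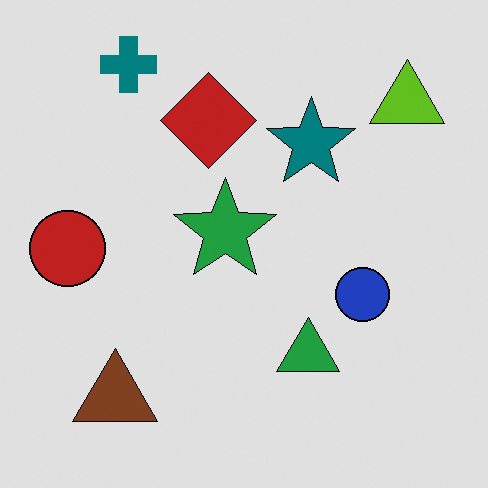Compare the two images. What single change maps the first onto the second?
The second image is the first posterized to a reduced palette.

Each flat color has snapped to a coarser quantized level — most visibly, the near-white background has dropped to a flat grey.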